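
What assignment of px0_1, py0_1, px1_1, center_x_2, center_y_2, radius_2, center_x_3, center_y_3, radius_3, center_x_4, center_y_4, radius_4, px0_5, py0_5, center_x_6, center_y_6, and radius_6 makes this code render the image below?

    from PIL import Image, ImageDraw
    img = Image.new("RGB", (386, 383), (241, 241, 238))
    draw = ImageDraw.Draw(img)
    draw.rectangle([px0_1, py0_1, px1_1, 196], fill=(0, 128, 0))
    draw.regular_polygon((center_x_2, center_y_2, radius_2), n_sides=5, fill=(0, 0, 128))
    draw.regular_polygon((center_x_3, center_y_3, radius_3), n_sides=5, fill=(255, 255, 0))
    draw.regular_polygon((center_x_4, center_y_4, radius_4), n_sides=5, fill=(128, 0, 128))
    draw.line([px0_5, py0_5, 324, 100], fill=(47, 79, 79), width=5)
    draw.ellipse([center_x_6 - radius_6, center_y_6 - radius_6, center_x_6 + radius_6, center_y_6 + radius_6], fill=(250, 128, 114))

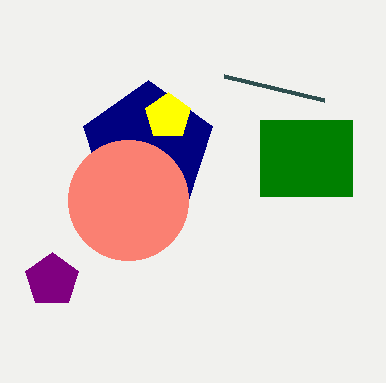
px0_1 = 260; py0_1 = 120; px1_1 = 352; center_x_2 = 148; center_y_2 = 148; radius_2 = 68; center_x_3 = 168; center_y_3 = 116; radius_3 = 24; center_x_4 = 52; center_y_4 = 280; radius_4 = 28; px0_5 = 224; py0_5 = 76; center_x_6 = 128; center_y_6 = 200; radius_6 = 60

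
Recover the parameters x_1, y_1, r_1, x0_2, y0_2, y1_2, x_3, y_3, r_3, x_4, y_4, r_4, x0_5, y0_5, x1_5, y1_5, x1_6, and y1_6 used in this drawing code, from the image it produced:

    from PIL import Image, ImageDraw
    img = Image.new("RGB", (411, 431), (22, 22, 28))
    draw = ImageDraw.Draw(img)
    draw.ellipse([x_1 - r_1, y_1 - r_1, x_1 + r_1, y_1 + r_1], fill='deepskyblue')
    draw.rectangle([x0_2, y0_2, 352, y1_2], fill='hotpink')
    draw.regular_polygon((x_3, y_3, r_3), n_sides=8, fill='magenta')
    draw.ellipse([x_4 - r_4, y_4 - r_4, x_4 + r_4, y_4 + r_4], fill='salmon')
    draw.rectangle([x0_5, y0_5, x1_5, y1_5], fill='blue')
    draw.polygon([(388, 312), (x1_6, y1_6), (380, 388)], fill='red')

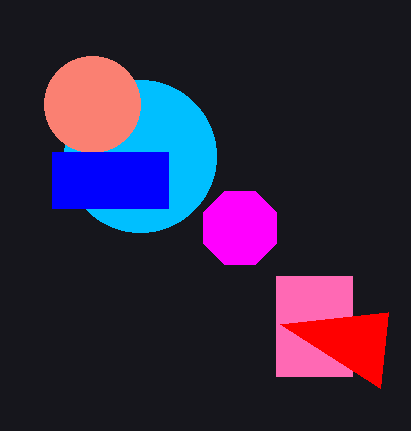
x_1 = 140; y_1 = 156; r_1 = 76; x0_2 = 276; y0_2 = 276; y1_2 = 376; x_3 = 240; y_3 = 228; r_3 = 40; x_4 = 92; y_4 = 104; r_4 = 48; x0_5 = 52; y0_5 = 152; x1_5 = 168; y1_5 = 208; x1_6 = 280; y1_6 = 324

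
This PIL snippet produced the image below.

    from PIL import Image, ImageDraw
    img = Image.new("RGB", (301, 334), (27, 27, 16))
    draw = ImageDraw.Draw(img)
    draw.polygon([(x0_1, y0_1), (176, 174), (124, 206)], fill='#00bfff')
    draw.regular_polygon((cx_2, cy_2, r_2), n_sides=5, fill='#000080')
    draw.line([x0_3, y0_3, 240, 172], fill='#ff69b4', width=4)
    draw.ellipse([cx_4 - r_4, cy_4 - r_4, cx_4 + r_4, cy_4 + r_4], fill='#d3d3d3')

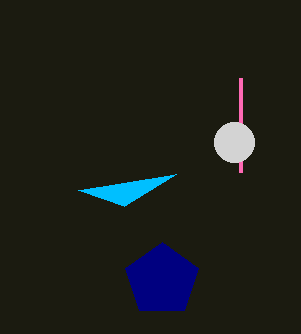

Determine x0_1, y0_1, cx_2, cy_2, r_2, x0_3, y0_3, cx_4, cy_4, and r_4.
x0_1 = 78, y0_1 = 190, cx_2 = 162, cy_2 = 280, r_2 = 38, x0_3 = 240, y0_3 = 78, cx_4 = 234, cy_4 = 142, r_4 = 20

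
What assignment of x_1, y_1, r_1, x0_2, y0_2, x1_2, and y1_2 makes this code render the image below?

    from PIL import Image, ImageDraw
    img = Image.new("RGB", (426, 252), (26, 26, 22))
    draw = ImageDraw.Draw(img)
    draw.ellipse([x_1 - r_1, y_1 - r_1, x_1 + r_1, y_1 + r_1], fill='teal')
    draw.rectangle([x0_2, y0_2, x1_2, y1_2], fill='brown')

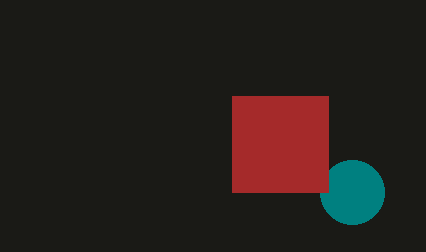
x_1 = 352
y_1 = 192
r_1 = 32
x0_2 = 232
y0_2 = 96
x1_2 = 328
y1_2 = 192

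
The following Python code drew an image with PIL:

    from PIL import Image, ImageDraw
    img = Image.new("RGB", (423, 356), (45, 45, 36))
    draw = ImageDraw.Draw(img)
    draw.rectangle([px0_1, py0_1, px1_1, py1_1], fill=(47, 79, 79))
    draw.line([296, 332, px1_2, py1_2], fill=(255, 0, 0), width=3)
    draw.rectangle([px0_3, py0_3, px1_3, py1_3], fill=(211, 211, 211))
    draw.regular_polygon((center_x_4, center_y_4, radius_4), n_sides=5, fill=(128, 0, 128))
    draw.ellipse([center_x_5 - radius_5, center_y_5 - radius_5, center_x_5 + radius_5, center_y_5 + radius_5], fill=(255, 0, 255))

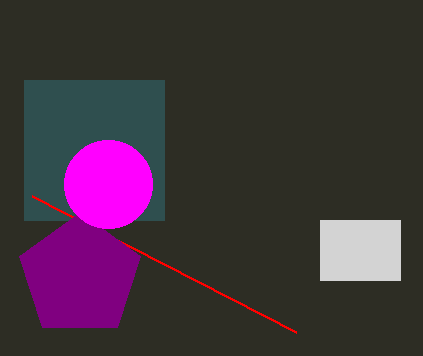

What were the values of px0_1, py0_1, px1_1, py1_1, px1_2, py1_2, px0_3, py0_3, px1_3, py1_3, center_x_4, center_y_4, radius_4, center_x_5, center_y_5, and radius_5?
px0_1 = 24; py0_1 = 80; px1_1 = 164; py1_1 = 220; px1_2 = 32; py1_2 = 196; px0_3 = 320; py0_3 = 220; px1_3 = 400; py1_3 = 280; center_x_4 = 80; center_y_4 = 276; radius_4 = 64; center_x_5 = 108; center_y_5 = 184; radius_5 = 44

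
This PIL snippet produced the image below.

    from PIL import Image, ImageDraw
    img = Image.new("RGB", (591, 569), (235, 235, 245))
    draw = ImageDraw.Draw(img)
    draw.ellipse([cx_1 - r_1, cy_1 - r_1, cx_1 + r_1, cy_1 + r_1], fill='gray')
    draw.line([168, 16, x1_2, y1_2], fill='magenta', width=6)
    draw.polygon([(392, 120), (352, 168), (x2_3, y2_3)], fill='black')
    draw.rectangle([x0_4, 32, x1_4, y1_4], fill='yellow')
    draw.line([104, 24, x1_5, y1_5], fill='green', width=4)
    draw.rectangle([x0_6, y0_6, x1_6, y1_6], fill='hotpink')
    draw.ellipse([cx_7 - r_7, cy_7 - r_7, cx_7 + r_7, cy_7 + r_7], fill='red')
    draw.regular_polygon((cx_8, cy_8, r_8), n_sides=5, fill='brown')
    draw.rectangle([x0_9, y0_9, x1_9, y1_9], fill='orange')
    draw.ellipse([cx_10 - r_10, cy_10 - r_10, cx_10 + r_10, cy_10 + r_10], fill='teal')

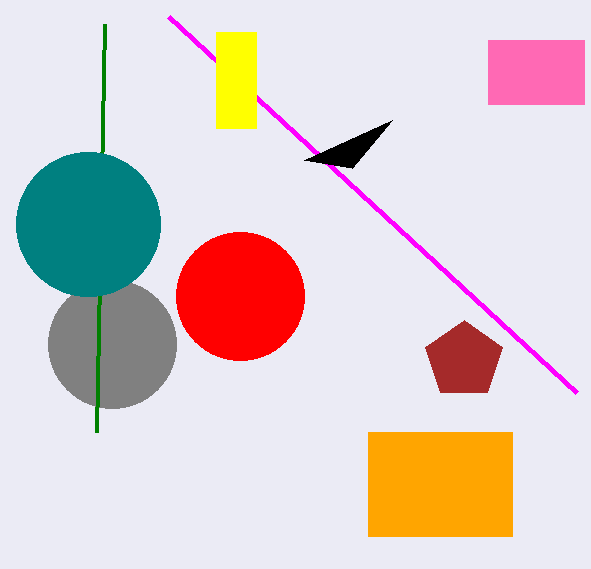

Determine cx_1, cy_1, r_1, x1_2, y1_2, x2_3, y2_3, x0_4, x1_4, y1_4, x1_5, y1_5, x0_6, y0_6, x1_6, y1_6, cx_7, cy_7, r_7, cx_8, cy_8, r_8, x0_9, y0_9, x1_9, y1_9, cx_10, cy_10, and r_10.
cx_1 = 112, cy_1 = 344, r_1 = 64, x1_2 = 576, y1_2 = 392, x2_3 = 304, y2_3 = 160, x0_4 = 216, x1_4 = 256, y1_4 = 128, x1_5 = 96, y1_5 = 432, x0_6 = 488, y0_6 = 40, x1_6 = 584, y1_6 = 104, cx_7 = 240, cy_7 = 296, r_7 = 64, cx_8 = 464, cy_8 = 360, r_8 = 40, x0_9 = 368, y0_9 = 432, x1_9 = 512, y1_9 = 536, cx_10 = 88, cy_10 = 224, r_10 = 72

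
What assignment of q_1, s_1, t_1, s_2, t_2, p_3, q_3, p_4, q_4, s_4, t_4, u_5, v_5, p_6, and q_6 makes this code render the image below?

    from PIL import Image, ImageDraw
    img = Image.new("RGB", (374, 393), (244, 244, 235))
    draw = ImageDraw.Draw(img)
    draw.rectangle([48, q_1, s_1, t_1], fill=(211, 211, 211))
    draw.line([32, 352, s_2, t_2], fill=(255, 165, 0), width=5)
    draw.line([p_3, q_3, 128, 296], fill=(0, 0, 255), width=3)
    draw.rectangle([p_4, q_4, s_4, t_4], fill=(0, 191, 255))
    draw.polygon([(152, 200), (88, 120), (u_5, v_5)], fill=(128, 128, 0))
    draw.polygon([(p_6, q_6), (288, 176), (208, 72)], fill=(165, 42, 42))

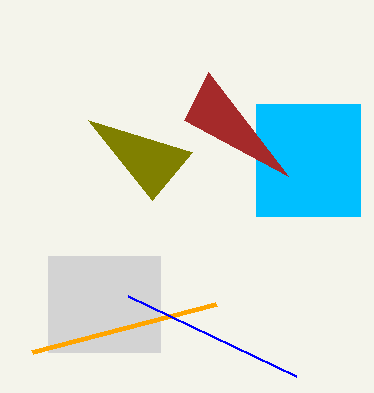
q_1 = 256
s_1 = 160
t_1 = 352
s_2 = 216
t_2 = 304
p_3 = 296
q_3 = 376
p_4 = 256
q_4 = 104
s_4 = 360
t_4 = 216
u_5 = 192
v_5 = 152
p_6 = 184
q_6 = 120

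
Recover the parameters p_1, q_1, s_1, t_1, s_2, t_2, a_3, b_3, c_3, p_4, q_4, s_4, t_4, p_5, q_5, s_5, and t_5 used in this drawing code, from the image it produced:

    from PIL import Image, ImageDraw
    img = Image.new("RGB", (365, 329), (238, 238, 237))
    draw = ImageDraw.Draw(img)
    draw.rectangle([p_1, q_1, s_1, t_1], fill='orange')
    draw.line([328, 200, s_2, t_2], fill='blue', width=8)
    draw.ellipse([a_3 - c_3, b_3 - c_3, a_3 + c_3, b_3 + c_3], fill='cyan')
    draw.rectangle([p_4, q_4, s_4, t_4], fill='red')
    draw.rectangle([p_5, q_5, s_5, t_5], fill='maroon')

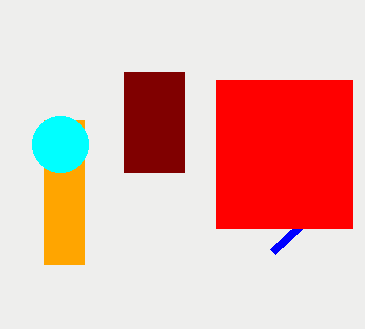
p_1 = 44, q_1 = 120, s_1 = 84, t_1 = 264, s_2 = 272, t_2 = 252, a_3 = 60, b_3 = 144, c_3 = 28, p_4 = 216, q_4 = 80, s_4 = 352, t_4 = 228, p_5 = 124, q_5 = 72, s_5 = 184, t_5 = 172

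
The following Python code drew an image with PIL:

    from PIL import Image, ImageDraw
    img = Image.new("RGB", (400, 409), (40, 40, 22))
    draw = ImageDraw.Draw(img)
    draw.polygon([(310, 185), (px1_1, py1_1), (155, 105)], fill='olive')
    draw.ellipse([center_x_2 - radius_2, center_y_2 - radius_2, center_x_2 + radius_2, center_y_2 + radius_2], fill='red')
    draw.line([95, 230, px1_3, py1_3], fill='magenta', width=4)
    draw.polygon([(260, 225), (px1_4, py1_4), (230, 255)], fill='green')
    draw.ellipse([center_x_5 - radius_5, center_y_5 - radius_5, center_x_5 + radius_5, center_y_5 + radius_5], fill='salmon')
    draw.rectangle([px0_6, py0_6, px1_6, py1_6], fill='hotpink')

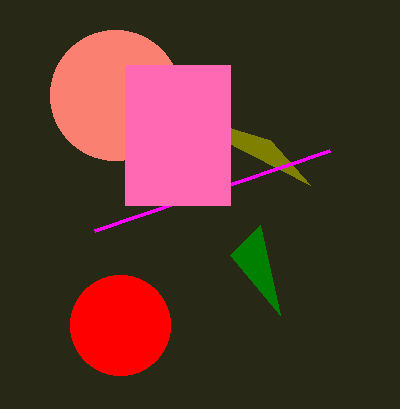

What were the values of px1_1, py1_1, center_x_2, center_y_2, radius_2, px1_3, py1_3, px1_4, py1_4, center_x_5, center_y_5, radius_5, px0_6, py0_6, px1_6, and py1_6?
px1_1 = 270; py1_1 = 140; center_x_2 = 120; center_y_2 = 325; radius_2 = 50; px1_3 = 330; py1_3 = 150; px1_4 = 280; py1_4 = 315; center_x_5 = 115; center_y_5 = 95; radius_5 = 65; px0_6 = 125; py0_6 = 65; px1_6 = 230; py1_6 = 205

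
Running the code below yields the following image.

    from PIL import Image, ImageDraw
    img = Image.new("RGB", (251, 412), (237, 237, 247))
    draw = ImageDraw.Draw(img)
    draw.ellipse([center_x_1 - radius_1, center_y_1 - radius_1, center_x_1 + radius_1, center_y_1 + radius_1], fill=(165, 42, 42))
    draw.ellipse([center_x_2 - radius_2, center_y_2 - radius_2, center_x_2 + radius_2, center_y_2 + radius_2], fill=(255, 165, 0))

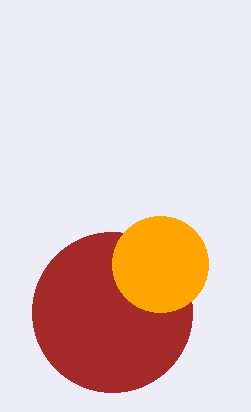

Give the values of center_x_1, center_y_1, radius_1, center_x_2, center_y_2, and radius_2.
center_x_1 = 112, center_y_1 = 312, radius_1 = 80, center_x_2 = 160, center_y_2 = 264, radius_2 = 48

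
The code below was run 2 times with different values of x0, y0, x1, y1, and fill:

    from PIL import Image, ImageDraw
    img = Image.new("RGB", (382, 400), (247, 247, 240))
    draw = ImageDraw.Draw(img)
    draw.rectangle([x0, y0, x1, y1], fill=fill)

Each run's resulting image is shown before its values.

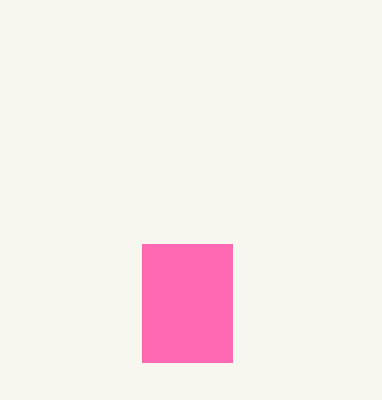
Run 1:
x0 = 142
y0 = 244
x1 = 232
y1 = 362
fill = 'hotpink'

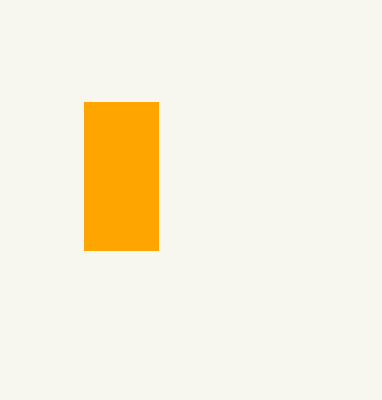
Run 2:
x0 = 84; y0 = 102; x1 = 158; y1 = 250; fill = 'orange'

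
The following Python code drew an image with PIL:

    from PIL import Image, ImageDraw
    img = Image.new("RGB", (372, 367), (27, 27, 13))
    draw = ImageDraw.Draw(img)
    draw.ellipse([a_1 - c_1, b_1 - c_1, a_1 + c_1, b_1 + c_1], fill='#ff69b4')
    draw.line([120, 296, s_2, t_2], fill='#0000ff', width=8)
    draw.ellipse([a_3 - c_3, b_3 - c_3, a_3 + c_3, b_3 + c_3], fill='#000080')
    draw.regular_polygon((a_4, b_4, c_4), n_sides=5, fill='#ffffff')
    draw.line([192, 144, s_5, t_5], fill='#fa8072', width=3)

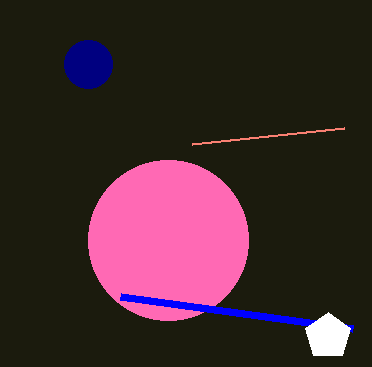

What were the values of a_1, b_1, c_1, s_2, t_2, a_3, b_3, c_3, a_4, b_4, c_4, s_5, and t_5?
a_1 = 168, b_1 = 240, c_1 = 80, s_2 = 352, t_2 = 328, a_3 = 88, b_3 = 64, c_3 = 24, a_4 = 328, b_4 = 336, c_4 = 24, s_5 = 344, t_5 = 128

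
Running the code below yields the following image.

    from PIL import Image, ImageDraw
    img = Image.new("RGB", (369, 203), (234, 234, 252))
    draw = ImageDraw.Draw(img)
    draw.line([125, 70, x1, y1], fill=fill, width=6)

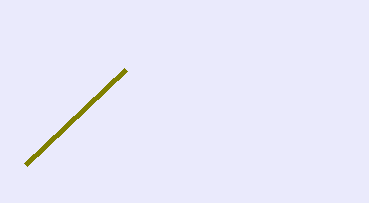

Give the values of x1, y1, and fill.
x1 = 25; y1 = 165; fill = 'olive'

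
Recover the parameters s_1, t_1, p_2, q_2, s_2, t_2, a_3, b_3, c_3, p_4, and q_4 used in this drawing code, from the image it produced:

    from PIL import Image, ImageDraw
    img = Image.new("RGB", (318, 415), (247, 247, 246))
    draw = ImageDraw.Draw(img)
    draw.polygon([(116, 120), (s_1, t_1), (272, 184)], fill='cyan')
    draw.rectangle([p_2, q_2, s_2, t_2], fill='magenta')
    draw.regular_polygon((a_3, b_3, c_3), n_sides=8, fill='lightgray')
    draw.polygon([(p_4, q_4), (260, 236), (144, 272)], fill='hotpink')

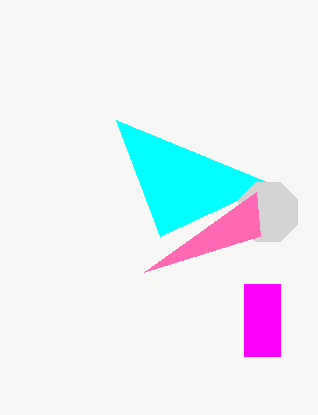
s_1 = 160
t_1 = 236
p_2 = 244
q_2 = 284
s_2 = 280
t_2 = 356
a_3 = 268
b_3 = 212
c_3 = 32
p_4 = 256
q_4 = 192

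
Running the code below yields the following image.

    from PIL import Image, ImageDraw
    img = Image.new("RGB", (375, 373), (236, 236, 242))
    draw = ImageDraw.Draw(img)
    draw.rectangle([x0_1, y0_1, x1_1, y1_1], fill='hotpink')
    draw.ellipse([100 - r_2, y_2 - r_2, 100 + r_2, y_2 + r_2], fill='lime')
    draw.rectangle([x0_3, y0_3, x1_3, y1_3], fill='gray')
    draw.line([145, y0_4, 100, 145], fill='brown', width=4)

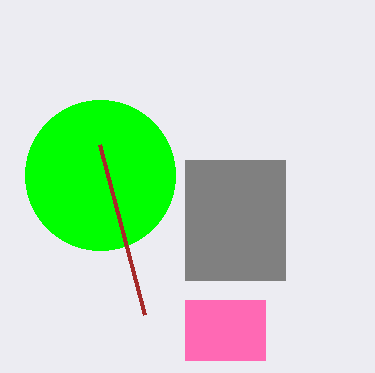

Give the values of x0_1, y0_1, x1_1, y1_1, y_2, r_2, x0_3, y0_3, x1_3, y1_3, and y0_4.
x0_1 = 185
y0_1 = 300
x1_1 = 265
y1_1 = 360
y_2 = 175
r_2 = 75
x0_3 = 185
y0_3 = 160
x1_3 = 285
y1_3 = 280
y0_4 = 315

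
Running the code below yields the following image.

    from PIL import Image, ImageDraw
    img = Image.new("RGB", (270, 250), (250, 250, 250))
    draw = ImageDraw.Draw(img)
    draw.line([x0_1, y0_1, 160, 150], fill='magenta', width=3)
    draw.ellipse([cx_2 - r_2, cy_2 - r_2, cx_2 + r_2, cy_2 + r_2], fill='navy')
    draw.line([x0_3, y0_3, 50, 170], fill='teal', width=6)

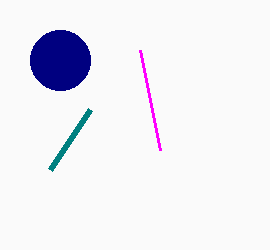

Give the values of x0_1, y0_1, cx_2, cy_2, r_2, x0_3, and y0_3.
x0_1 = 140; y0_1 = 50; cx_2 = 60; cy_2 = 60; r_2 = 30; x0_3 = 90; y0_3 = 110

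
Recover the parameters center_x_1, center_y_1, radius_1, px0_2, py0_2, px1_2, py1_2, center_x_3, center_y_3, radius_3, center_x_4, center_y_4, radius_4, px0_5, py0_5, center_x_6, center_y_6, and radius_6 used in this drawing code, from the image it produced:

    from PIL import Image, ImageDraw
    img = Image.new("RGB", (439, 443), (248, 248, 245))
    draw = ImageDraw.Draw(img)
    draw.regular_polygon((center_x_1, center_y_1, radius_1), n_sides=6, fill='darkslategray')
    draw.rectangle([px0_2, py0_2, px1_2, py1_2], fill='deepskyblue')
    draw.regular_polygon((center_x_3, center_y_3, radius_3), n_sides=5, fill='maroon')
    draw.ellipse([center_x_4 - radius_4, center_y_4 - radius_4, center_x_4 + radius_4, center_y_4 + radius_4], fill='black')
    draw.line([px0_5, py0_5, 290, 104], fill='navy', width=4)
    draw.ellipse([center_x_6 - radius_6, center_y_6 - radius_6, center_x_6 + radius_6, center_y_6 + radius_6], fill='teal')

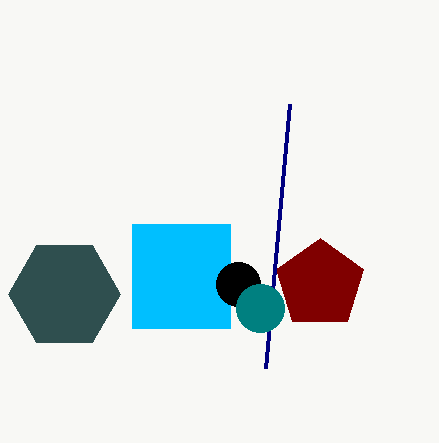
center_x_1 = 64
center_y_1 = 294
radius_1 = 56
px0_2 = 132
py0_2 = 224
px1_2 = 230
py1_2 = 328
center_x_3 = 320
center_y_3 = 284
radius_3 = 46
center_x_4 = 238
center_y_4 = 284
radius_4 = 22
px0_5 = 266
py0_5 = 368
center_x_6 = 260
center_y_6 = 308
radius_6 = 24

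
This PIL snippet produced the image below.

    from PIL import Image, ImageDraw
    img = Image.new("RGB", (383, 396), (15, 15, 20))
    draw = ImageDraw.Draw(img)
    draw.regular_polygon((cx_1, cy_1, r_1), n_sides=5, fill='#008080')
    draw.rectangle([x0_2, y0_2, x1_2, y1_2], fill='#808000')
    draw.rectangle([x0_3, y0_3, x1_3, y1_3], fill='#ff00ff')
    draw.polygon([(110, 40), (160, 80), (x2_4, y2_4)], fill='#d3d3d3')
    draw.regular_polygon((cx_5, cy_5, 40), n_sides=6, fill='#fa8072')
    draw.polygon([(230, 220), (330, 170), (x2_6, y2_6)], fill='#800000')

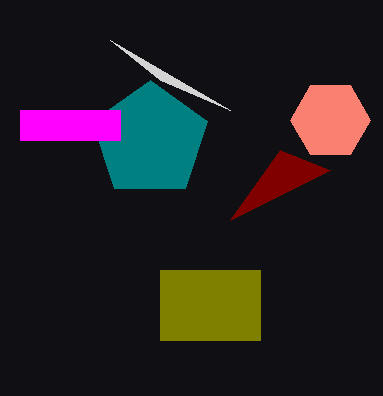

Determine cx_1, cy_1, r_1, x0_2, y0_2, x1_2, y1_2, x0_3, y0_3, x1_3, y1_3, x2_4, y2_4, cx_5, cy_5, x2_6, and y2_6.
cx_1 = 150; cy_1 = 140; r_1 = 60; x0_2 = 160; y0_2 = 270; x1_2 = 260; y1_2 = 340; x0_3 = 20; y0_3 = 110; x1_3 = 120; y1_3 = 140; x2_4 = 230; y2_4 = 110; cx_5 = 330; cy_5 = 120; x2_6 = 280; y2_6 = 150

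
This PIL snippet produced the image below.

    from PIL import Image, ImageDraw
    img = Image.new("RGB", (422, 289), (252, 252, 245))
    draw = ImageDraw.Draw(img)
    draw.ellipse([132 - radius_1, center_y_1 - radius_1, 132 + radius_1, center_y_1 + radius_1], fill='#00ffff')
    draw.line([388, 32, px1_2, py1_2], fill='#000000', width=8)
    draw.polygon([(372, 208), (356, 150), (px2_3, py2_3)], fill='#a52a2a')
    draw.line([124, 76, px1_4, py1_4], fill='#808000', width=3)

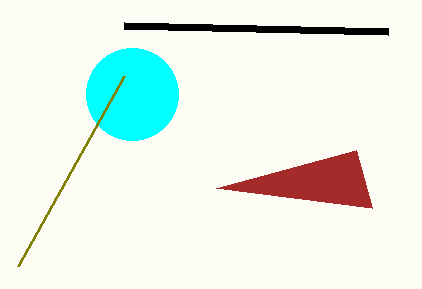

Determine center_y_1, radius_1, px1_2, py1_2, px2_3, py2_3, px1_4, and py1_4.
center_y_1 = 94, radius_1 = 46, px1_2 = 124, py1_2 = 26, px2_3 = 216, py2_3 = 188, px1_4 = 18, py1_4 = 266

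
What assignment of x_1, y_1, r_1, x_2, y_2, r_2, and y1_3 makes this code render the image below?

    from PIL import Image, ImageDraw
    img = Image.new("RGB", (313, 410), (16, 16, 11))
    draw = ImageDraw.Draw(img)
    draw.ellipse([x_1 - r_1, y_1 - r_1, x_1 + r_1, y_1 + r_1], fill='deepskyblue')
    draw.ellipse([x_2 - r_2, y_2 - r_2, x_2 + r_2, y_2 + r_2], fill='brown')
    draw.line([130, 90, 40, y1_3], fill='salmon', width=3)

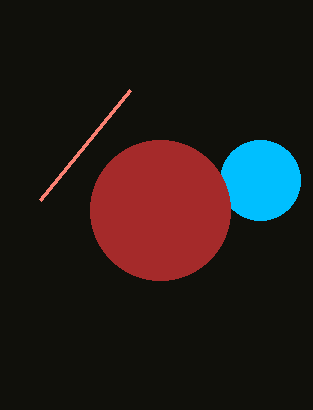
x_1 = 260; y_1 = 180; r_1 = 40; x_2 = 160; y_2 = 210; r_2 = 70; y1_3 = 200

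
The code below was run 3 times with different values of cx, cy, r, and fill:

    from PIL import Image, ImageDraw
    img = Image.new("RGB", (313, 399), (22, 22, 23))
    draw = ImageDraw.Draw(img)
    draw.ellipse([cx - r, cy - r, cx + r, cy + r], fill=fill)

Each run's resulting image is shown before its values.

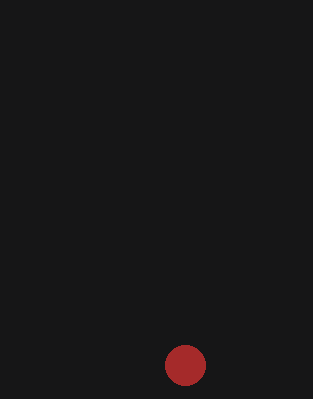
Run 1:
cx = 185, cy = 365, r = 20, fill = 'brown'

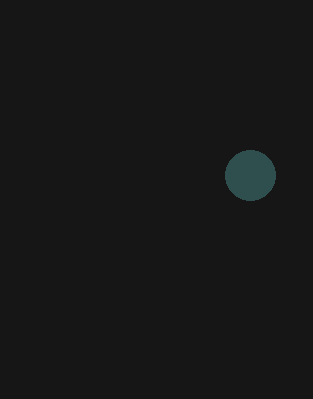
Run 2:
cx = 250; cy = 175; r = 25; fill = 'darkslategray'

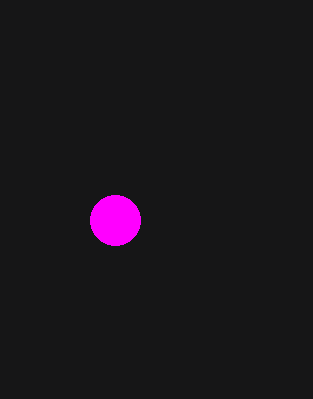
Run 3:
cx = 115, cy = 220, r = 25, fill = 'magenta'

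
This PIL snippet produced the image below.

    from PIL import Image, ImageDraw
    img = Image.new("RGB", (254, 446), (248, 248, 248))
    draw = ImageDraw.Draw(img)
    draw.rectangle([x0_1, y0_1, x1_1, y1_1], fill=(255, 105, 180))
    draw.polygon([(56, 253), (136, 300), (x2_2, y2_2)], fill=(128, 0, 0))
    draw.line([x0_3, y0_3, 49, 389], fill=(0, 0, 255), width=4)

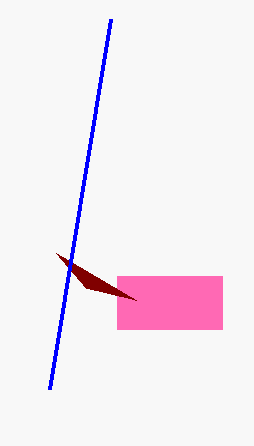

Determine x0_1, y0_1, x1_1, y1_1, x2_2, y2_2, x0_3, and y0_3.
x0_1 = 117; y0_1 = 276; x1_1 = 222; y1_1 = 329; x2_2 = 86; y2_2 = 288; x0_3 = 110; y0_3 = 19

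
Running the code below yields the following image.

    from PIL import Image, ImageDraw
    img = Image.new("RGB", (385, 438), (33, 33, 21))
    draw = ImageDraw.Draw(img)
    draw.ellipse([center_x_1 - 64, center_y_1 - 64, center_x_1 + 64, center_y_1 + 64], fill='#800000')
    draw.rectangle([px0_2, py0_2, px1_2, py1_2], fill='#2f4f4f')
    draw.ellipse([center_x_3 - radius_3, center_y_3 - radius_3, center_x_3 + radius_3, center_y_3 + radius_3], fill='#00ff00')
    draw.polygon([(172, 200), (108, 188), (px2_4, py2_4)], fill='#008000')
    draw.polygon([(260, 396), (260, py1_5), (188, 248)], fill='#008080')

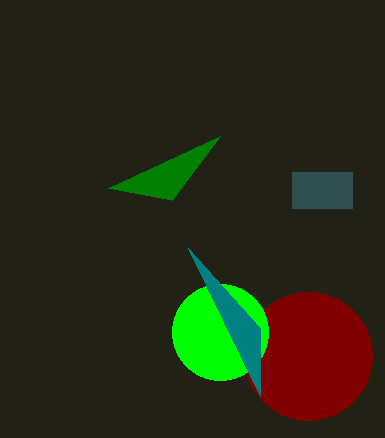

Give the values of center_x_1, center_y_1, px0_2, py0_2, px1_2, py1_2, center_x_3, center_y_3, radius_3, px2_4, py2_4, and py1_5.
center_x_1 = 308
center_y_1 = 356
px0_2 = 292
py0_2 = 172
px1_2 = 352
py1_2 = 208
center_x_3 = 220
center_y_3 = 332
radius_3 = 48
px2_4 = 220
py2_4 = 136
py1_5 = 328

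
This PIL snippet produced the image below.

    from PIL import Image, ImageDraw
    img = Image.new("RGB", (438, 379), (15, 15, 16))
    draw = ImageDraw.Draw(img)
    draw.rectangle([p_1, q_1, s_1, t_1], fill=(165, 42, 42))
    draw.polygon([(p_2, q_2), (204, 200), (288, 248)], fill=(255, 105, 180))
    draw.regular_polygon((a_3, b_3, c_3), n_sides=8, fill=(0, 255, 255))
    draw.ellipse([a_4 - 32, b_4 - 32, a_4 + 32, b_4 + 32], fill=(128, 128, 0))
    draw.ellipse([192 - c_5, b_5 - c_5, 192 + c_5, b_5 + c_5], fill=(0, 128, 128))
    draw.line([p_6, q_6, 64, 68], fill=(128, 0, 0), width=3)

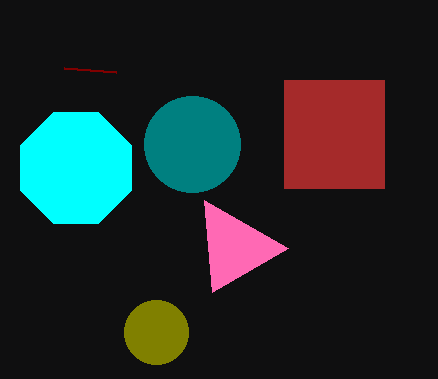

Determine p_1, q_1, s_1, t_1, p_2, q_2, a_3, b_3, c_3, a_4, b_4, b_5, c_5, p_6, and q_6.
p_1 = 284, q_1 = 80, s_1 = 384, t_1 = 188, p_2 = 212, q_2 = 292, a_3 = 76, b_3 = 168, c_3 = 60, a_4 = 156, b_4 = 332, b_5 = 144, c_5 = 48, p_6 = 116, q_6 = 72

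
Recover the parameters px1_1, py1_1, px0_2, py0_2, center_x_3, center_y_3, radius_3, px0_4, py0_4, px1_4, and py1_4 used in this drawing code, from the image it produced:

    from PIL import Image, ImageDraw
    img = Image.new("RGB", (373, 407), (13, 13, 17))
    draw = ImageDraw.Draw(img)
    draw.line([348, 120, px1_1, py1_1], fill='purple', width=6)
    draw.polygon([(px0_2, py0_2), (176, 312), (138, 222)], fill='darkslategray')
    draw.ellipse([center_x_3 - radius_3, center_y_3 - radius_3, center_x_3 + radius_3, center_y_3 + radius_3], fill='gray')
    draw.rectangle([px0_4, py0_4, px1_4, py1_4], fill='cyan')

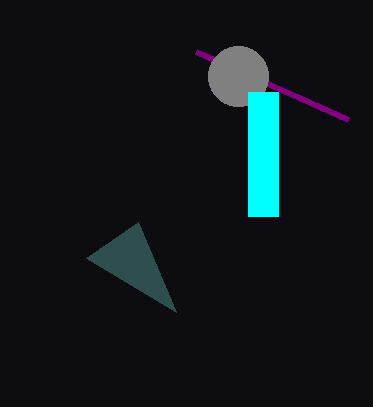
px1_1 = 196, py1_1 = 52, px0_2 = 86, py0_2 = 258, center_x_3 = 238, center_y_3 = 76, radius_3 = 30, px0_4 = 248, py0_4 = 92, px1_4 = 278, py1_4 = 216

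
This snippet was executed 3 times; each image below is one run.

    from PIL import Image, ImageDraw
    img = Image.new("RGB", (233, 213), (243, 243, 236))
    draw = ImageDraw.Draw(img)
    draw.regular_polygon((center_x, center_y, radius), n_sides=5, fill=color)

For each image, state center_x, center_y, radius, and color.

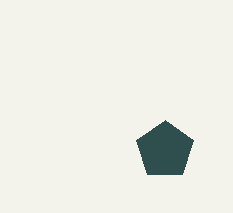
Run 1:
center_x = 165
center_y = 150
radius = 30
color = 'darkslategray'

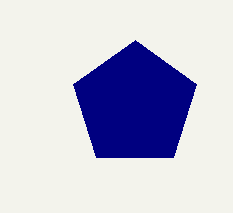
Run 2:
center_x = 135, center_y = 105, radius = 65, color = 'navy'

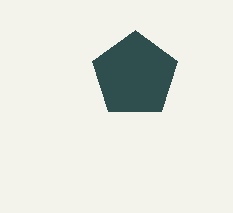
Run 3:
center_x = 135; center_y = 75; radius = 45; color = 'darkslategray'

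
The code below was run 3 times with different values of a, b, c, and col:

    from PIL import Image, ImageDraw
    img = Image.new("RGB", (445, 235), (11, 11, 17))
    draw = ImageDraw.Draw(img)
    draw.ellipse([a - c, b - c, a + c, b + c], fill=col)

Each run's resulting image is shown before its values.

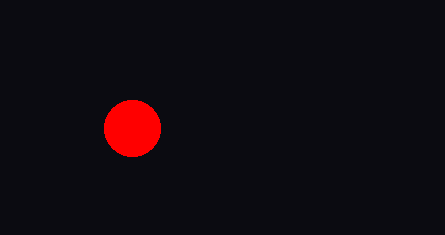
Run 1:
a = 132; b = 128; c = 28; col = 'red'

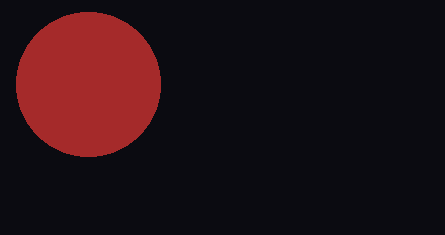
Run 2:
a = 88
b = 84
c = 72
col = 'brown'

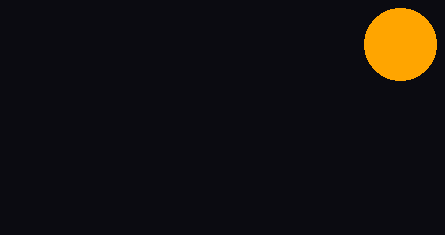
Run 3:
a = 400
b = 44
c = 36
col = 'orange'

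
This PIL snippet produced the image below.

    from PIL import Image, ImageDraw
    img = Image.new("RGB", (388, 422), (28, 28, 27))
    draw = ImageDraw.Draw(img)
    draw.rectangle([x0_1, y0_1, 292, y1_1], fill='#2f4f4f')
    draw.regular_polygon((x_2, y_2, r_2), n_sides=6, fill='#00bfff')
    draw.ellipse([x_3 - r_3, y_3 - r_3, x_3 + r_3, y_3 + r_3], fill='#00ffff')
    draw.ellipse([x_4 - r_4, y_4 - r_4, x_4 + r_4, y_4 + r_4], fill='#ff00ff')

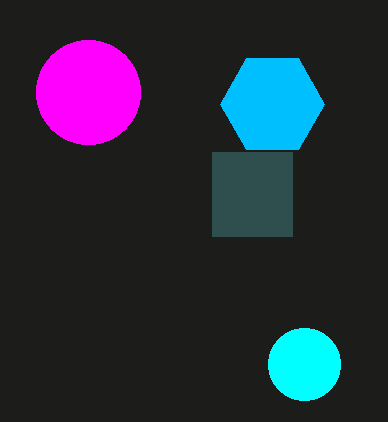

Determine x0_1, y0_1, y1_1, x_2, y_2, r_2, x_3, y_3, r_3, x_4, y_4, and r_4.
x0_1 = 212
y0_1 = 152
y1_1 = 236
x_2 = 272
y_2 = 104
r_2 = 52
x_3 = 304
y_3 = 364
r_3 = 36
x_4 = 88
y_4 = 92
r_4 = 52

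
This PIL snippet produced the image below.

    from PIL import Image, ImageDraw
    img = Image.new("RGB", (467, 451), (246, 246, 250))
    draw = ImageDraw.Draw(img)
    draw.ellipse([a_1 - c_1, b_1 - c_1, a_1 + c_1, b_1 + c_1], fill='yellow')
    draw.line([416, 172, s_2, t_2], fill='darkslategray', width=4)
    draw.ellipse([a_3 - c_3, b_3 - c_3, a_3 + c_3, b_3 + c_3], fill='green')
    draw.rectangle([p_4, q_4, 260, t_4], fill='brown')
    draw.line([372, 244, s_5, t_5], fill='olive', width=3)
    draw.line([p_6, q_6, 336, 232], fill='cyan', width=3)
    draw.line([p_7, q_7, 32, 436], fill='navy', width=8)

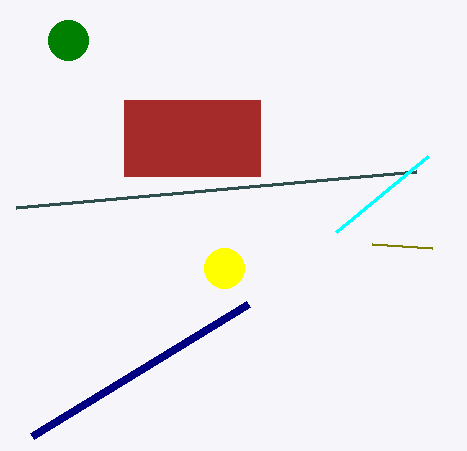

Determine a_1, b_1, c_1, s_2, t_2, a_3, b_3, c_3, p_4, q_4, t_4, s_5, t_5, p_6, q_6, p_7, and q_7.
a_1 = 224; b_1 = 268; c_1 = 20; s_2 = 16; t_2 = 208; a_3 = 68; b_3 = 40; c_3 = 20; p_4 = 124; q_4 = 100; t_4 = 176; s_5 = 432; t_5 = 248; p_6 = 428; q_6 = 156; p_7 = 248; q_7 = 304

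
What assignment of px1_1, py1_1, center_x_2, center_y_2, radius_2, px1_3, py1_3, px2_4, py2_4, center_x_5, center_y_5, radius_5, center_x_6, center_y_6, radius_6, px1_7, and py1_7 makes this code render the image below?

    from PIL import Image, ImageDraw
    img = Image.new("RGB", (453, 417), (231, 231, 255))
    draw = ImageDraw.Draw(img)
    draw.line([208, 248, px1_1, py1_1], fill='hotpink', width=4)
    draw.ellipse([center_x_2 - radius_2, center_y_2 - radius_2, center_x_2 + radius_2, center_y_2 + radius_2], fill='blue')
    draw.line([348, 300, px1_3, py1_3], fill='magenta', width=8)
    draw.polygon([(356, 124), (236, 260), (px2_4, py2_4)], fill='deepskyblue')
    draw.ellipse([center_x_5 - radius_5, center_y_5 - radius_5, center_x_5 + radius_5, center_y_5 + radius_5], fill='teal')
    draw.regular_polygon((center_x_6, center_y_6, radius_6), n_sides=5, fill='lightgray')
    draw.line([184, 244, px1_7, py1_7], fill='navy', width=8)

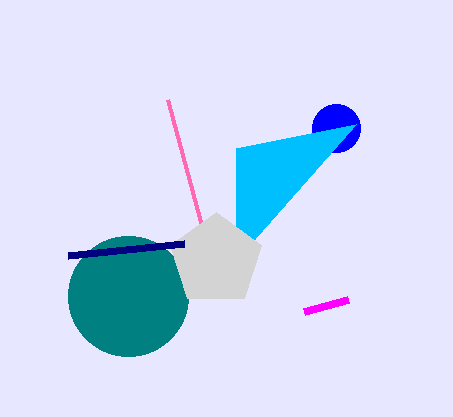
px1_1 = 168, py1_1 = 100, center_x_2 = 336, center_y_2 = 128, radius_2 = 24, px1_3 = 304, py1_3 = 312, px2_4 = 236, py2_4 = 148, center_x_5 = 128, center_y_5 = 296, radius_5 = 60, center_x_6 = 216, center_y_6 = 260, radius_6 = 48, px1_7 = 68, py1_7 = 256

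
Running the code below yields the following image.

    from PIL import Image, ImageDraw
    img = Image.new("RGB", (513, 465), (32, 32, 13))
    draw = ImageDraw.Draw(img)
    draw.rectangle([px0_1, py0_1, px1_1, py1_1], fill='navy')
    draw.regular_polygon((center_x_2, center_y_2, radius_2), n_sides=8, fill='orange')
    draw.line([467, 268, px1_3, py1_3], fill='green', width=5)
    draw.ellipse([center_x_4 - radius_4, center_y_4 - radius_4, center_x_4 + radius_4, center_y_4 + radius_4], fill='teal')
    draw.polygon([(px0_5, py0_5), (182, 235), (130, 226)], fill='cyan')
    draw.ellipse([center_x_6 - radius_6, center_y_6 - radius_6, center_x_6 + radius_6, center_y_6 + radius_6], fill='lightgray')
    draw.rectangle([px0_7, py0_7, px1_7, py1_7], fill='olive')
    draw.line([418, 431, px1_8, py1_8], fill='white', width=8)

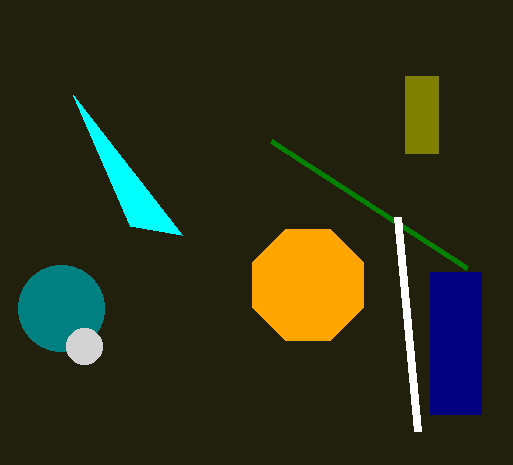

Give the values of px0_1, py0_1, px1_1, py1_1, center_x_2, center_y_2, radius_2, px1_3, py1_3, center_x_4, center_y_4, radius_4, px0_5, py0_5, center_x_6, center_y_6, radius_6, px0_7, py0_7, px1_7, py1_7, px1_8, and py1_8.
px0_1 = 430, py0_1 = 272, px1_1 = 481, py1_1 = 414, center_x_2 = 308, center_y_2 = 285, radius_2 = 60, px1_3 = 271, py1_3 = 141, center_x_4 = 61, center_y_4 = 308, radius_4 = 43, px0_5 = 73, py0_5 = 95, center_x_6 = 84, center_y_6 = 346, radius_6 = 18, px0_7 = 405, py0_7 = 76, px1_7 = 438, py1_7 = 153, px1_8 = 398, py1_8 = 217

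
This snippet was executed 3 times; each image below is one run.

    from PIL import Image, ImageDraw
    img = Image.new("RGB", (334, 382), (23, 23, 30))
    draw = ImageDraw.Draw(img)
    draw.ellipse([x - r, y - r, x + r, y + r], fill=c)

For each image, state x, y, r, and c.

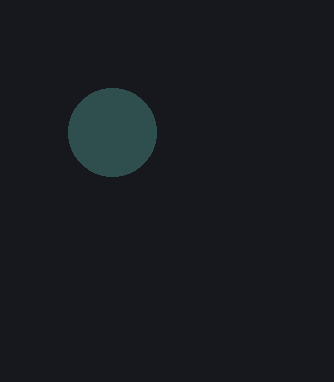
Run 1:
x = 112; y = 132; r = 44; c = 'darkslategray'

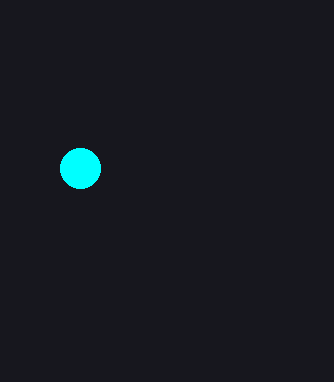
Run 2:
x = 80, y = 168, r = 20, c = 'cyan'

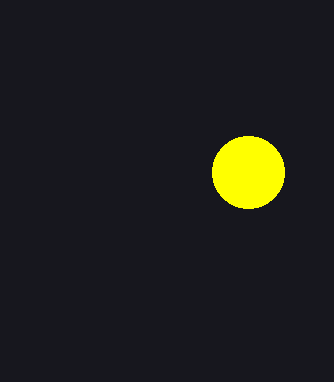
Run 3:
x = 248
y = 172
r = 36
c = 'yellow'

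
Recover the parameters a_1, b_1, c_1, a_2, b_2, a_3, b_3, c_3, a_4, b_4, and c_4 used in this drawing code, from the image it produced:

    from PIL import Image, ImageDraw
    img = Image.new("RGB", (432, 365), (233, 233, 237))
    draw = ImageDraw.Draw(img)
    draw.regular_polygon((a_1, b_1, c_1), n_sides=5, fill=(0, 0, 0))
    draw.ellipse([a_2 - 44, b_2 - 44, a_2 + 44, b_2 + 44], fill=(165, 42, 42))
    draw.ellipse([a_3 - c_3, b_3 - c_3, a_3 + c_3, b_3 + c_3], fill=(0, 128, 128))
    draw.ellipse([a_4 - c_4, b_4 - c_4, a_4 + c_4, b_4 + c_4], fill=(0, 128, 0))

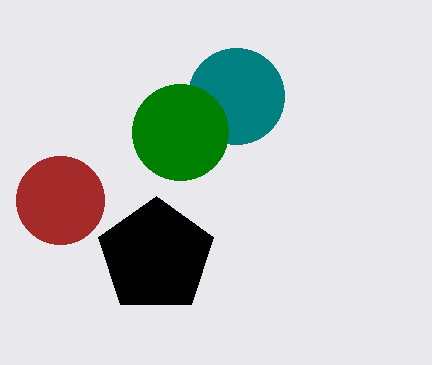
a_1 = 156, b_1 = 256, c_1 = 60, a_2 = 60, b_2 = 200, a_3 = 236, b_3 = 96, c_3 = 48, a_4 = 180, b_4 = 132, c_4 = 48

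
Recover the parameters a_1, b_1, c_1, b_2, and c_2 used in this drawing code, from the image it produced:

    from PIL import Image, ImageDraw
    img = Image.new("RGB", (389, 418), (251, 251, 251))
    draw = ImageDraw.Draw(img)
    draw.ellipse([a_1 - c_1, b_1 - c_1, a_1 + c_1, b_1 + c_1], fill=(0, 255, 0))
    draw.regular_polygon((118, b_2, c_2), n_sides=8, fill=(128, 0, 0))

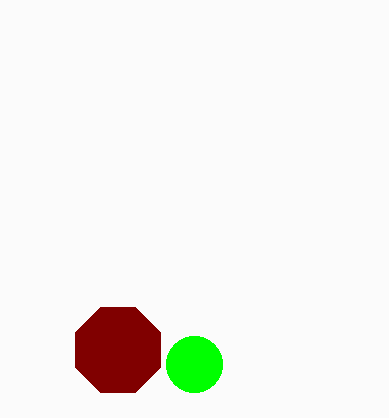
a_1 = 194; b_1 = 364; c_1 = 28; b_2 = 350; c_2 = 46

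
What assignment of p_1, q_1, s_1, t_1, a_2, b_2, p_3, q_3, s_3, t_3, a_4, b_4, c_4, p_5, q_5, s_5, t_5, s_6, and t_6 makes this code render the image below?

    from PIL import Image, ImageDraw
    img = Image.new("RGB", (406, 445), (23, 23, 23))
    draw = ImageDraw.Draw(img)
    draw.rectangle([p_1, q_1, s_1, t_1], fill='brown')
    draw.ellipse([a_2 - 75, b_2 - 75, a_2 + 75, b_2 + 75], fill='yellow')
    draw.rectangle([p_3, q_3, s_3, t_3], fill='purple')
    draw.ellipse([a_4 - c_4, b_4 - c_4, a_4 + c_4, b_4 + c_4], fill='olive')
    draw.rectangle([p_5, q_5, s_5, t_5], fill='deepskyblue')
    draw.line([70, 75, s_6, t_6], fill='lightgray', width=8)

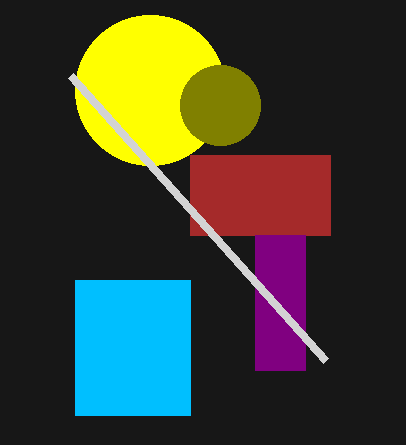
p_1 = 190
q_1 = 155
s_1 = 330
t_1 = 235
a_2 = 150
b_2 = 90
p_3 = 255
q_3 = 235
s_3 = 305
t_3 = 370
a_4 = 220
b_4 = 105
c_4 = 40
p_5 = 75
q_5 = 280
s_5 = 190
t_5 = 415
s_6 = 325
t_6 = 360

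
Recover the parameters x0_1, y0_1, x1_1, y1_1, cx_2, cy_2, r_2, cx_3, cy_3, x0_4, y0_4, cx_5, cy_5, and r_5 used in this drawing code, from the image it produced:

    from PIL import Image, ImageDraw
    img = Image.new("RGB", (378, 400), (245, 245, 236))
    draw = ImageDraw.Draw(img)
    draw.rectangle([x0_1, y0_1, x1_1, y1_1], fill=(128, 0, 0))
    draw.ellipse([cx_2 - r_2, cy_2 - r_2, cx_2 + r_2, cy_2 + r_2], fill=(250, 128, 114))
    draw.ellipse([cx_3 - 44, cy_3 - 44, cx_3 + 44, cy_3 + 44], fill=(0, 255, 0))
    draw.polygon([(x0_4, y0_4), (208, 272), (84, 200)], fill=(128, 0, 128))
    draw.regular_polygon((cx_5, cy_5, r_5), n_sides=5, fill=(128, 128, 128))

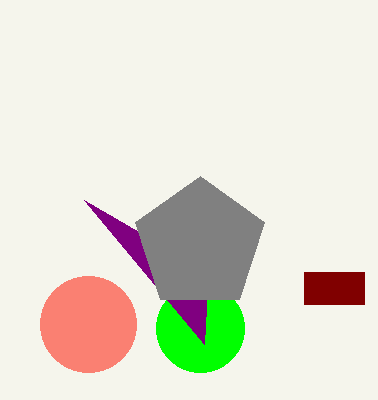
x0_1 = 304
y0_1 = 272
x1_1 = 364
y1_1 = 304
cx_2 = 88
cy_2 = 324
r_2 = 48
cx_3 = 200
cy_3 = 328
x0_4 = 204
y0_4 = 344
cx_5 = 200
cy_5 = 244
r_5 = 68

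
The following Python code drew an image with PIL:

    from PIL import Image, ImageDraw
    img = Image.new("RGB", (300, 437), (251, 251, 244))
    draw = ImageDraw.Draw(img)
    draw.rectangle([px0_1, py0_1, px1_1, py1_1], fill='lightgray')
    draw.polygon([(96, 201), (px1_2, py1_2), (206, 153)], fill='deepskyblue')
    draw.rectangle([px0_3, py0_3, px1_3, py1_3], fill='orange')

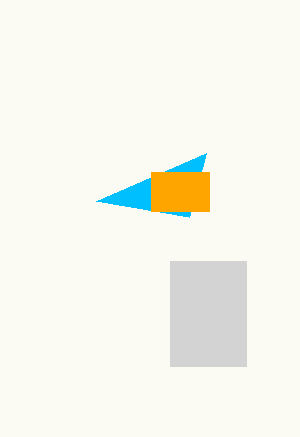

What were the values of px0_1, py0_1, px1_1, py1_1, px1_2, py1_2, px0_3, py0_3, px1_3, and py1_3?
px0_1 = 170; py0_1 = 261; px1_1 = 246; py1_1 = 366; px1_2 = 189; py1_2 = 217; px0_3 = 151; py0_3 = 172; px1_3 = 209; py1_3 = 211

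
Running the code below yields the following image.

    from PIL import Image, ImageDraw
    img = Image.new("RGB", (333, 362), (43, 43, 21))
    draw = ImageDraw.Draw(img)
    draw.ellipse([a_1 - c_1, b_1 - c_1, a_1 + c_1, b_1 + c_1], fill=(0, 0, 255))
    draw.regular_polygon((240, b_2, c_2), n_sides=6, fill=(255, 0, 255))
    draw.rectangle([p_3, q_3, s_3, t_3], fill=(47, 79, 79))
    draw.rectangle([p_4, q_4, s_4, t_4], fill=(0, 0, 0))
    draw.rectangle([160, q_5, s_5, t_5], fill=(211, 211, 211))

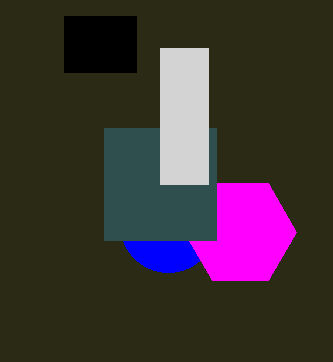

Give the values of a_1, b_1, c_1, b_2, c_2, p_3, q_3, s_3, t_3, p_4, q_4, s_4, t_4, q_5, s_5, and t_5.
a_1 = 168, b_1 = 224, c_1 = 48, b_2 = 232, c_2 = 56, p_3 = 104, q_3 = 128, s_3 = 216, t_3 = 240, p_4 = 64, q_4 = 16, s_4 = 136, t_4 = 72, q_5 = 48, s_5 = 208, t_5 = 184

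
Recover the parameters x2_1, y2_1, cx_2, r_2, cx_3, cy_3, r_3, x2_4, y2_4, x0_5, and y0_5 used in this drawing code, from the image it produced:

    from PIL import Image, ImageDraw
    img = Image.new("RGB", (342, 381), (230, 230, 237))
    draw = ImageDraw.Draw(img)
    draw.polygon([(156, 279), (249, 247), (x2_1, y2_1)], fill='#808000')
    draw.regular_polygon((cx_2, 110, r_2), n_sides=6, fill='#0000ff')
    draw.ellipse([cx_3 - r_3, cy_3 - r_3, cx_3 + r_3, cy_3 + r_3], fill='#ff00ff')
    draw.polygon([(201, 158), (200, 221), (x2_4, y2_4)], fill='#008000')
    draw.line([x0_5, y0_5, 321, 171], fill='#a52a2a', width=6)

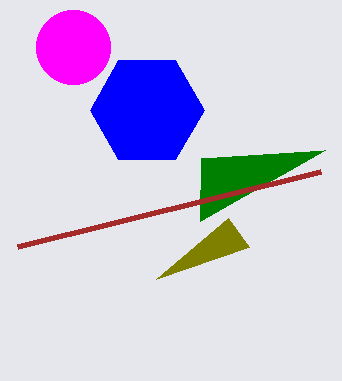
x2_1 = 228; y2_1 = 218; cx_2 = 147; r_2 = 57; cx_3 = 73; cy_3 = 47; r_3 = 37; x2_4 = 325; y2_4 = 150; x0_5 = 18; y0_5 = 246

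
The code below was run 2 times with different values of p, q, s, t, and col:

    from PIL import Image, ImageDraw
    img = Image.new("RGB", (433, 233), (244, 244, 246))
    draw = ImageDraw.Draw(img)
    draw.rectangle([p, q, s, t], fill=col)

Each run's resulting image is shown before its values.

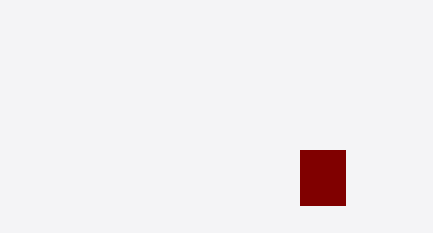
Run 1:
p = 300; q = 150; s = 345; t = 205; col = 'maroon'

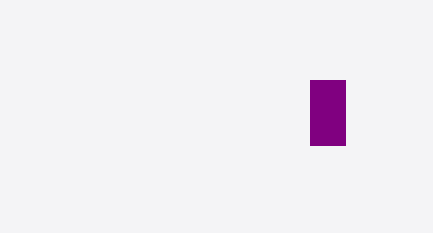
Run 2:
p = 310
q = 80
s = 345
t = 145
col = 'purple'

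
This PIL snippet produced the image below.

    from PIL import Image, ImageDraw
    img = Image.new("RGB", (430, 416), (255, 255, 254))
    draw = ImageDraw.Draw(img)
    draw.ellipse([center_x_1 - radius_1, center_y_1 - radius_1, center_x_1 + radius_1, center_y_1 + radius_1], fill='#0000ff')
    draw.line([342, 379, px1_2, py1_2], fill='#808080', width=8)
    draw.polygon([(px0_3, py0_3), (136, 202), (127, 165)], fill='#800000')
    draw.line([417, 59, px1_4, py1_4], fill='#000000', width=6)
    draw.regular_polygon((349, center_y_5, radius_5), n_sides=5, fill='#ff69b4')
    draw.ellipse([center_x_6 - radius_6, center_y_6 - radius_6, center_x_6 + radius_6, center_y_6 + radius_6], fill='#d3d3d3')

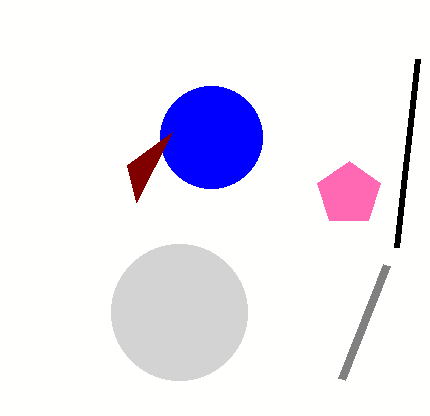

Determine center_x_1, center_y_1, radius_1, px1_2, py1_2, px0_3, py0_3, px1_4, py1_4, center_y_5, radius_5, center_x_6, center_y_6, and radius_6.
center_x_1 = 211; center_y_1 = 137; radius_1 = 51; px1_2 = 387; py1_2 = 265; px0_3 = 172; py0_3 = 132; px1_4 = 396; py1_4 = 247; center_y_5 = 194; radius_5 = 33; center_x_6 = 179; center_y_6 = 312; radius_6 = 68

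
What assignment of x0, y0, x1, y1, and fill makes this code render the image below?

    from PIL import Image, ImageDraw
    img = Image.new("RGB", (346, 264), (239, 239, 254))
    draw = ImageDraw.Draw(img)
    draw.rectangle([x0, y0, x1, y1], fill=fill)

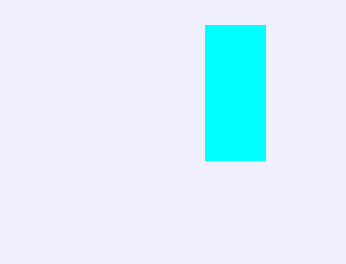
x0 = 205
y0 = 25
x1 = 265
y1 = 160
fill = 'cyan'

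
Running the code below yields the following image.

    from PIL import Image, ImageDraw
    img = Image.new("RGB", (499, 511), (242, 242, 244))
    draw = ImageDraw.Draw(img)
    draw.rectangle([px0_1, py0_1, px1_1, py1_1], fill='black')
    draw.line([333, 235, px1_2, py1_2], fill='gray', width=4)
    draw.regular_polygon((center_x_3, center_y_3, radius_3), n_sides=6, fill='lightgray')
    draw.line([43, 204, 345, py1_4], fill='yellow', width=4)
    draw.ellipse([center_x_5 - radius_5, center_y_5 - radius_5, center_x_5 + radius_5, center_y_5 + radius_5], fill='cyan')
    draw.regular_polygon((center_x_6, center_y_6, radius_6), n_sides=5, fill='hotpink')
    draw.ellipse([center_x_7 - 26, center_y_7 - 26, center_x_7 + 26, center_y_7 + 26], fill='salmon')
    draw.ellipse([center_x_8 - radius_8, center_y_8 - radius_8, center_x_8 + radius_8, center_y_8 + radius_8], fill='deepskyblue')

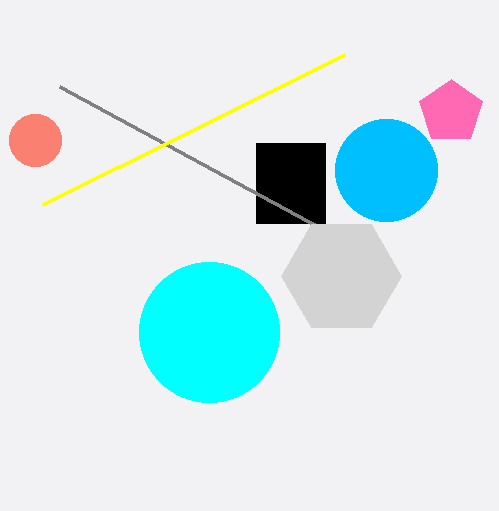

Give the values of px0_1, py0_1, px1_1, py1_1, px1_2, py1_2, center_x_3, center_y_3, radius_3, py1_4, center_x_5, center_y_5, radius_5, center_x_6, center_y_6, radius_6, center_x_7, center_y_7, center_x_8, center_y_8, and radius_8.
px0_1 = 256, py0_1 = 143, px1_1 = 325, py1_1 = 223, px1_2 = 60, py1_2 = 87, center_x_3 = 341, center_y_3 = 276, radius_3 = 60, py1_4 = 54, center_x_5 = 209, center_y_5 = 332, radius_5 = 70, center_x_6 = 451, center_y_6 = 112, radius_6 = 33, center_x_7 = 35, center_y_7 = 140, center_x_8 = 386, center_y_8 = 170, radius_8 = 51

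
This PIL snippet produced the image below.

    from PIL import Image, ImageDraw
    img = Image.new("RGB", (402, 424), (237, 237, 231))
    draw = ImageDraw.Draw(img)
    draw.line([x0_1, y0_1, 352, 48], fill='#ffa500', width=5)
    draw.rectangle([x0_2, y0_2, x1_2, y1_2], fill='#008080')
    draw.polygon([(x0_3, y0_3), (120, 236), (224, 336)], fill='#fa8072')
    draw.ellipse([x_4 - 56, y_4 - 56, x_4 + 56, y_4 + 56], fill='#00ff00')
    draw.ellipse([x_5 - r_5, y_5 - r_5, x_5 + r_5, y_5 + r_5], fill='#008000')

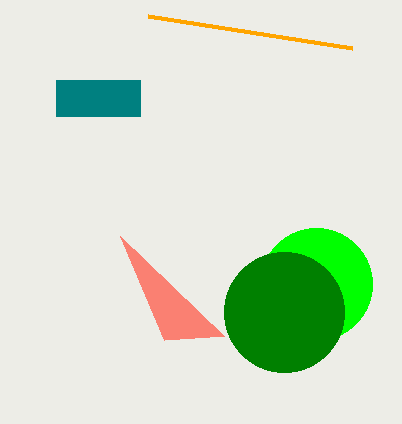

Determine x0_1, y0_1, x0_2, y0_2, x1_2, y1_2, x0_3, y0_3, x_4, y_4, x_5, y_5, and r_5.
x0_1 = 148; y0_1 = 16; x0_2 = 56; y0_2 = 80; x1_2 = 140; y1_2 = 116; x0_3 = 164; y0_3 = 340; x_4 = 316; y_4 = 284; x_5 = 284; y_5 = 312; r_5 = 60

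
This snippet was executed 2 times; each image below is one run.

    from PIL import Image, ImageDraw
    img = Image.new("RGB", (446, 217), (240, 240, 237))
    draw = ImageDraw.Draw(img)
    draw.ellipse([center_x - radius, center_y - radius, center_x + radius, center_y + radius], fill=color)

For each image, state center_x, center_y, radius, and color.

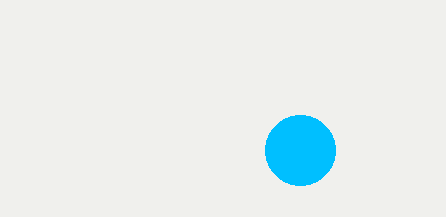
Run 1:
center_x = 300; center_y = 150; radius = 35; color = 'deepskyblue'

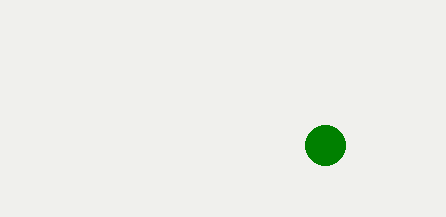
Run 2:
center_x = 325; center_y = 145; radius = 20; color = 'green'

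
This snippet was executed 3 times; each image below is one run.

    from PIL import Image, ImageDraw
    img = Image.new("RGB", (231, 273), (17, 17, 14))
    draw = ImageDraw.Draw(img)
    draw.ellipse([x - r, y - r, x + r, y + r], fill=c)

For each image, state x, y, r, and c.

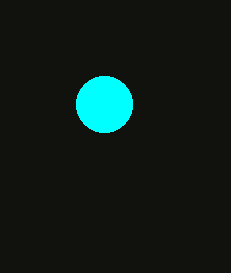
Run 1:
x = 104
y = 104
r = 28
c = 'cyan'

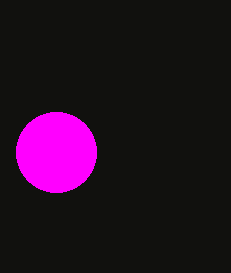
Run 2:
x = 56; y = 152; r = 40; c = 'magenta'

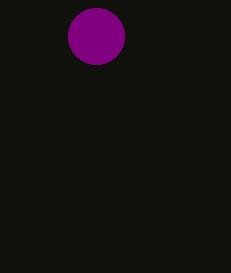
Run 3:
x = 96, y = 36, r = 28, c = 'purple'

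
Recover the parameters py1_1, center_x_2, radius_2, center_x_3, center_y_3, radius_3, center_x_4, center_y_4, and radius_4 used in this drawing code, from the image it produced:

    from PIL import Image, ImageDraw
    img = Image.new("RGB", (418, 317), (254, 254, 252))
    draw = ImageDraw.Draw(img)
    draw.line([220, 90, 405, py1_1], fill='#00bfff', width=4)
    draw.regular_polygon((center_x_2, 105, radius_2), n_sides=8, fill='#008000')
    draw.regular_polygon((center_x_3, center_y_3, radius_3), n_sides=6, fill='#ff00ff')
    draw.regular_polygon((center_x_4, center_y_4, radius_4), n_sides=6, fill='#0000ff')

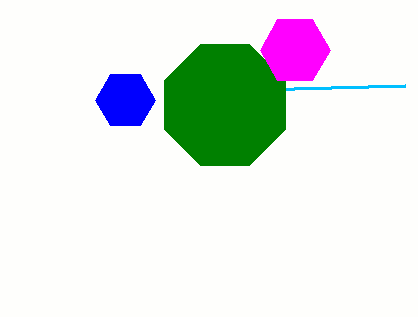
py1_1 = 85
center_x_2 = 225
radius_2 = 65
center_x_3 = 295
center_y_3 = 50
radius_3 = 35
center_x_4 = 125
center_y_4 = 100
radius_4 = 30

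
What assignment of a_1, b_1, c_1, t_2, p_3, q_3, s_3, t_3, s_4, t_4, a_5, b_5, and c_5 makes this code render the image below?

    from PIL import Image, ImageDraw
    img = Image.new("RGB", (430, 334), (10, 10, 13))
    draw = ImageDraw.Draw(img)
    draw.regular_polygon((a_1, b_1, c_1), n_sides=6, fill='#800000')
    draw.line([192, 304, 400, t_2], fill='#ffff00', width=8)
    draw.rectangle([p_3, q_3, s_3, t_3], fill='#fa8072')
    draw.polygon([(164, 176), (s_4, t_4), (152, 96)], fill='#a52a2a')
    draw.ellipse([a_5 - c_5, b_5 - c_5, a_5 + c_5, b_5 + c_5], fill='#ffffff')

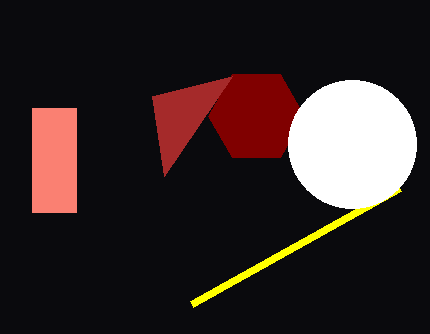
a_1 = 256; b_1 = 116; c_1 = 48; t_2 = 188; p_3 = 32; q_3 = 108; s_3 = 76; t_3 = 212; s_4 = 232; t_4 = 76; a_5 = 352; b_5 = 144; c_5 = 64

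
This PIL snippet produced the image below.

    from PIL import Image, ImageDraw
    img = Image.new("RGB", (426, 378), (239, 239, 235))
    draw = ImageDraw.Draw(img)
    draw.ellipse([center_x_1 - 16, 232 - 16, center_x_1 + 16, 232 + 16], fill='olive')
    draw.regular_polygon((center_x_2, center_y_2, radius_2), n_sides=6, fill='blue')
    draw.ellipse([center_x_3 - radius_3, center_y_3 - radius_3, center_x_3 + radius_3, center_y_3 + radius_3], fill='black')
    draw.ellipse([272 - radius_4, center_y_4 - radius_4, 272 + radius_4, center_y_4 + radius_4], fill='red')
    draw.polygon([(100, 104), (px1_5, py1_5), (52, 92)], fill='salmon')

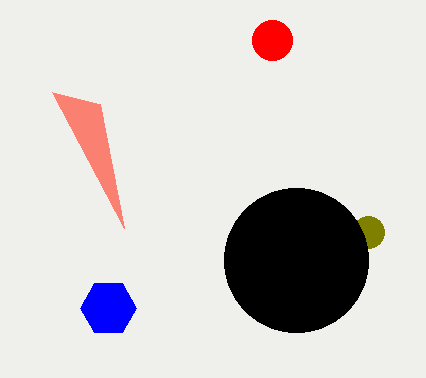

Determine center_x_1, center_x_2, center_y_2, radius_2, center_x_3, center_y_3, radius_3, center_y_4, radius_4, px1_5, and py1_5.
center_x_1 = 368, center_x_2 = 108, center_y_2 = 308, radius_2 = 28, center_x_3 = 296, center_y_3 = 260, radius_3 = 72, center_y_4 = 40, radius_4 = 20, px1_5 = 124, py1_5 = 228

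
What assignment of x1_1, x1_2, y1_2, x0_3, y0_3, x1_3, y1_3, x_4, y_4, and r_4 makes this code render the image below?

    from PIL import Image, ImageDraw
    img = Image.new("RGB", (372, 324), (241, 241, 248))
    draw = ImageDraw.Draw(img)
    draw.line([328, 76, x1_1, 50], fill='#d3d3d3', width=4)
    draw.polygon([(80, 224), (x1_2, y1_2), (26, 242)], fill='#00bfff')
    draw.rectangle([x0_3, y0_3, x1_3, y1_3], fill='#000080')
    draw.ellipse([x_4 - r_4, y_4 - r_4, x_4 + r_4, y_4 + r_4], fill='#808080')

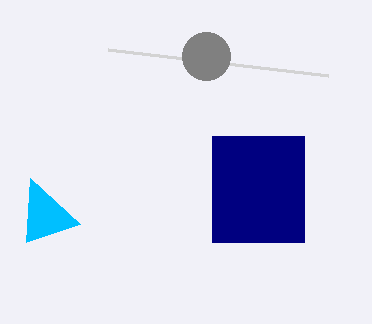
x1_1 = 108
x1_2 = 30
y1_2 = 178
x0_3 = 212
y0_3 = 136
x1_3 = 304
y1_3 = 242
x_4 = 206
y_4 = 56
r_4 = 24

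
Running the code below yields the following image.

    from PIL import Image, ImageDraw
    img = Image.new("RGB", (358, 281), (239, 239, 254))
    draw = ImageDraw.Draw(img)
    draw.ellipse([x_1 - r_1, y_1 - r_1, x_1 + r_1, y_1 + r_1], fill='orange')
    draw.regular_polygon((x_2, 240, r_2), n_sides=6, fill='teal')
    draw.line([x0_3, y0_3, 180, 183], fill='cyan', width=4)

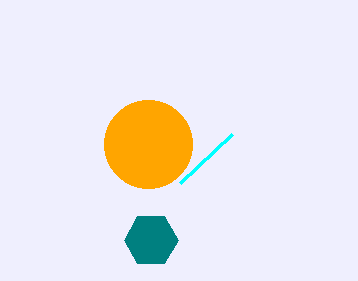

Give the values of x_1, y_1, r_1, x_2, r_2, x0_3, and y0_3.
x_1 = 148
y_1 = 144
r_1 = 44
x_2 = 151
r_2 = 27
x0_3 = 232
y0_3 = 134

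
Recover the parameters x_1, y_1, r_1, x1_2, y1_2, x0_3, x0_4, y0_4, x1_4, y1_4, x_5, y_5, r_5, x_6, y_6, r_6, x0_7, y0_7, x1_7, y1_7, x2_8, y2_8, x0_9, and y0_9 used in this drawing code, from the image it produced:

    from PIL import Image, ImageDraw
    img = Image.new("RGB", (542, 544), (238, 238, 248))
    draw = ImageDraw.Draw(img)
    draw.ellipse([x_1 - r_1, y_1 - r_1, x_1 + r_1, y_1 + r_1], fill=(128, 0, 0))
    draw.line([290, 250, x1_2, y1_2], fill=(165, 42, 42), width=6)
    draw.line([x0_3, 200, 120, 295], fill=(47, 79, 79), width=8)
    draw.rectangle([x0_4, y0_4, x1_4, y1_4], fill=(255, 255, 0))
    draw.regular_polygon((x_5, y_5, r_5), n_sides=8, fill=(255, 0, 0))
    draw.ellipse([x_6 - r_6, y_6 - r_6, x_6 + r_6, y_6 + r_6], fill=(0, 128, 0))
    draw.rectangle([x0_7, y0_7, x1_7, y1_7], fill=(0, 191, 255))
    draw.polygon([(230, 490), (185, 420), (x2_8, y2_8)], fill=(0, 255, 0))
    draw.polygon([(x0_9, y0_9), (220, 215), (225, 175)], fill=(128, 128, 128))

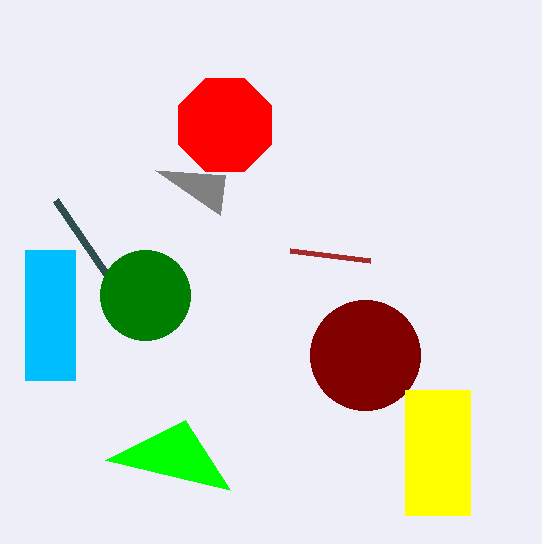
x_1 = 365; y_1 = 355; r_1 = 55; x1_2 = 370; y1_2 = 260; x0_3 = 55; x0_4 = 405; y0_4 = 390; x1_4 = 470; y1_4 = 515; x_5 = 225; y_5 = 125; r_5 = 50; x_6 = 145; y_6 = 295; r_6 = 45; x0_7 = 25; y0_7 = 250; x1_7 = 75; y1_7 = 380; x2_8 = 105; y2_8 = 460; x0_9 = 155; y0_9 = 170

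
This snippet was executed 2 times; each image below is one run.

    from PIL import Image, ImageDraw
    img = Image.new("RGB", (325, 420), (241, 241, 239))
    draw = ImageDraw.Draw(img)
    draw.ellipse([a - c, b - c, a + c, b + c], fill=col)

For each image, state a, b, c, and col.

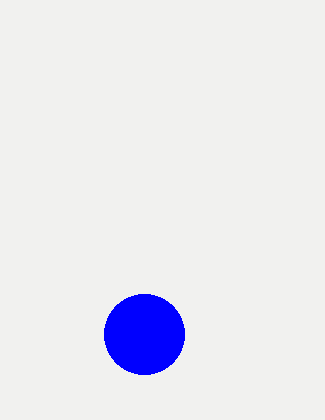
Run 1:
a = 144
b = 334
c = 40
col = 'blue'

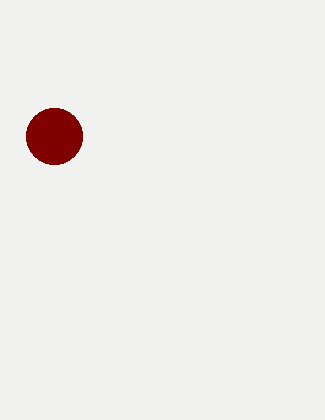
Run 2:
a = 54; b = 136; c = 28; col = 'maroon'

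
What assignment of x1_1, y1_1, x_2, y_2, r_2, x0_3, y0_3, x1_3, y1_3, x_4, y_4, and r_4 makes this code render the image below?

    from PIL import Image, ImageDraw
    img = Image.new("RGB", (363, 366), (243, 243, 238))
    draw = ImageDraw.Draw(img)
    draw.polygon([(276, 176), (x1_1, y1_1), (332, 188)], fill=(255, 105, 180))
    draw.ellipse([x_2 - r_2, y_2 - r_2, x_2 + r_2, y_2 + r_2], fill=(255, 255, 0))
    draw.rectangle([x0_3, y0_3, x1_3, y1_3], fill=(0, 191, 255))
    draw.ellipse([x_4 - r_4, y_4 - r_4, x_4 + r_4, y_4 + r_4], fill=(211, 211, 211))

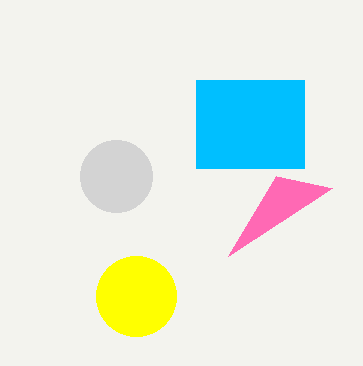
x1_1 = 228, y1_1 = 256, x_2 = 136, y_2 = 296, r_2 = 40, x0_3 = 196, y0_3 = 80, x1_3 = 304, y1_3 = 168, x_4 = 116, y_4 = 176, r_4 = 36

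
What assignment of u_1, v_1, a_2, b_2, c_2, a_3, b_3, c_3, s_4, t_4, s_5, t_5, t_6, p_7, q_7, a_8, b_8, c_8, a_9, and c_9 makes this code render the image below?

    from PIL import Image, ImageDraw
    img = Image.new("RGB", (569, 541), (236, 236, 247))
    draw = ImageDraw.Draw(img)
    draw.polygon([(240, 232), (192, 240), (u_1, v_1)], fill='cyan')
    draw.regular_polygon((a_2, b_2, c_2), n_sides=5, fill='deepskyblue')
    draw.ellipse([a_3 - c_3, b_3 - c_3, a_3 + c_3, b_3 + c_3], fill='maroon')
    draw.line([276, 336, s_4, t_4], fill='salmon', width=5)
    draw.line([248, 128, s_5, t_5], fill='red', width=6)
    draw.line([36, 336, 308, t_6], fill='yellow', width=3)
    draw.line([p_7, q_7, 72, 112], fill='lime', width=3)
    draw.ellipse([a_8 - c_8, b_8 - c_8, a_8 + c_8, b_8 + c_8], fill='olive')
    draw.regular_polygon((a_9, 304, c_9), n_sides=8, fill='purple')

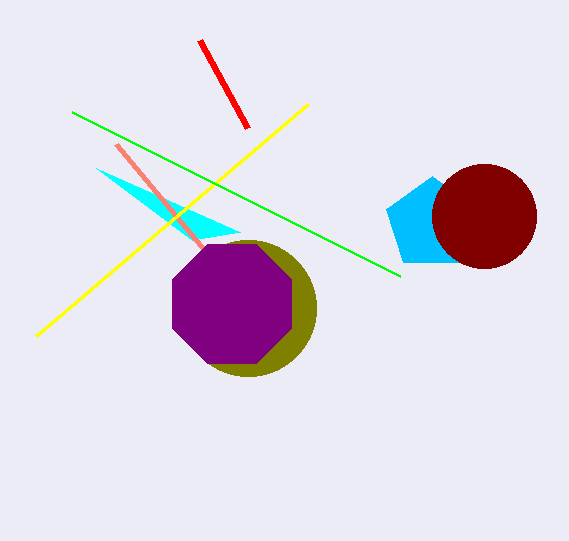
u_1 = 96, v_1 = 168, a_2 = 432, b_2 = 224, c_2 = 48, a_3 = 484, b_3 = 216, c_3 = 52, s_4 = 116, t_4 = 144, s_5 = 200, t_5 = 40, t_6 = 104, p_7 = 400, q_7 = 276, a_8 = 248, b_8 = 308, c_8 = 68, a_9 = 232, c_9 = 64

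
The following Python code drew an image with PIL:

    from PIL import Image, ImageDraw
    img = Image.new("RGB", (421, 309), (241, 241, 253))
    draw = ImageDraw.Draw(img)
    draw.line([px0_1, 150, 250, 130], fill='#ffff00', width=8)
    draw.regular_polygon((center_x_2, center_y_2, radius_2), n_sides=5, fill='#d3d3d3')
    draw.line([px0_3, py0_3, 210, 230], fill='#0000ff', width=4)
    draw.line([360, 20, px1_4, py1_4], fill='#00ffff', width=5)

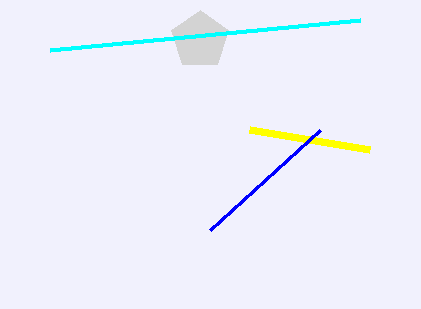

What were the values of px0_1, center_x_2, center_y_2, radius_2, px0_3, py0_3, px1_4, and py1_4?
px0_1 = 370, center_x_2 = 200, center_y_2 = 40, radius_2 = 30, px0_3 = 320, py0_3 = 130, px1_4 = 50, py1_4 = 50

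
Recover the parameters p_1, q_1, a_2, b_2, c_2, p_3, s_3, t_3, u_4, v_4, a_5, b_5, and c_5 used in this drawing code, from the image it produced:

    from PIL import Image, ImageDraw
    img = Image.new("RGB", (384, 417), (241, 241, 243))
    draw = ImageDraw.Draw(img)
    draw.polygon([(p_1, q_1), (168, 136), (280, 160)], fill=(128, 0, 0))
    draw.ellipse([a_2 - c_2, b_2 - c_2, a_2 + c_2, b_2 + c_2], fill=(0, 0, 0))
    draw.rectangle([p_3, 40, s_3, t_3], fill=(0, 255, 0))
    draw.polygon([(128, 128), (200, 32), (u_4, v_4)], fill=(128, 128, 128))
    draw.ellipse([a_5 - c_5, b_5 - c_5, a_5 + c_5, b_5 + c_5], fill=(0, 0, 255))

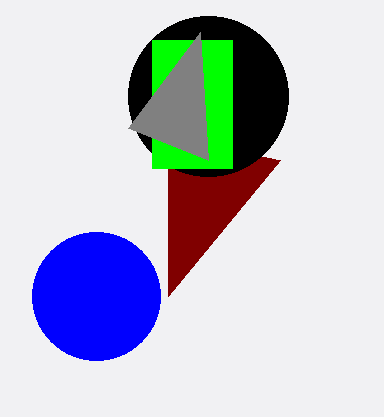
p_1 = 168
q_1 = 296
a_2 = 208
b_2 = 96
c_2 = 80
p_3 = 152
s_3 = 232
t_3 = 168
u_4 = 208
v_4 = 160
a_5 = 96
b_5 = 296
c_5 = 64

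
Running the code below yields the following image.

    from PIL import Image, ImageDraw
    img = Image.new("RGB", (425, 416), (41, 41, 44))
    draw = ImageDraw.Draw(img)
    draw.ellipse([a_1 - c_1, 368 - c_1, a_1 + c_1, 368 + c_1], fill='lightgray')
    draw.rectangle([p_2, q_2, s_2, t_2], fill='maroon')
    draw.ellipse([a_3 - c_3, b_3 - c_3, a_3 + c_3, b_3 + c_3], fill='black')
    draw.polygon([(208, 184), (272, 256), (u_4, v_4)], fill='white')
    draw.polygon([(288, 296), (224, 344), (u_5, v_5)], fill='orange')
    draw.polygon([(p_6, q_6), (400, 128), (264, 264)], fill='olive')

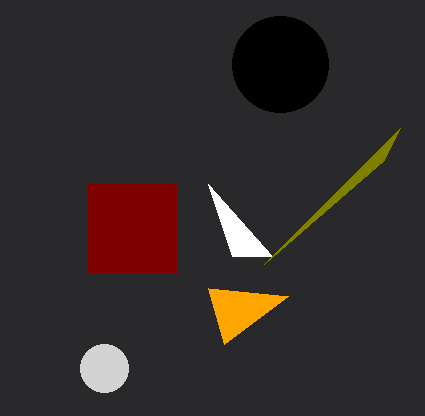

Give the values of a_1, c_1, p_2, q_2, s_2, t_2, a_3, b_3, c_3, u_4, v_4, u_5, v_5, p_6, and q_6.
a_1 = 104; c_1 = 24; p_2 = 88; q_2 = 184; s_2 = 176; t_2 = 272; a_3 = 280; b_3 = 64; c_3 = 48; u_4 = 232; v_4 = 256; u_5 = 208; v_5 = 288; p_6 = 384; q_6 = 160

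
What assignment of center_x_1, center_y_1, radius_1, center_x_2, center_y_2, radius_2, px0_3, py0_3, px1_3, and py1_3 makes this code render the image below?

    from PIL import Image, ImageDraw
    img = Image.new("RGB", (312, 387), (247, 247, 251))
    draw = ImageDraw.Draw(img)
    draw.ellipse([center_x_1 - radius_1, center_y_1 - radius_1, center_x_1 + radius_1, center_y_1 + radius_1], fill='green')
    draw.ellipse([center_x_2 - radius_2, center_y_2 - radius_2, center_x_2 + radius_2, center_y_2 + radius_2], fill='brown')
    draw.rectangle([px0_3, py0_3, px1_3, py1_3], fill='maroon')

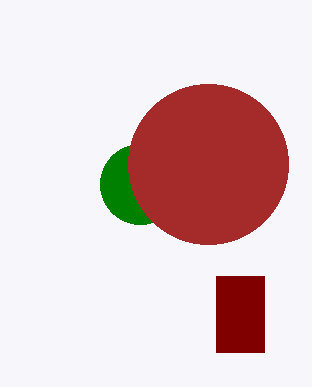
center_x_1 = 140
center_y_1 = 184
radius_1 = 40
center_x_2 = 208
center_y_2 = 164
radius_2 = 80
px0_3 = 216
py0_3 = 276
px1_3 = 264
py1_3 = 352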